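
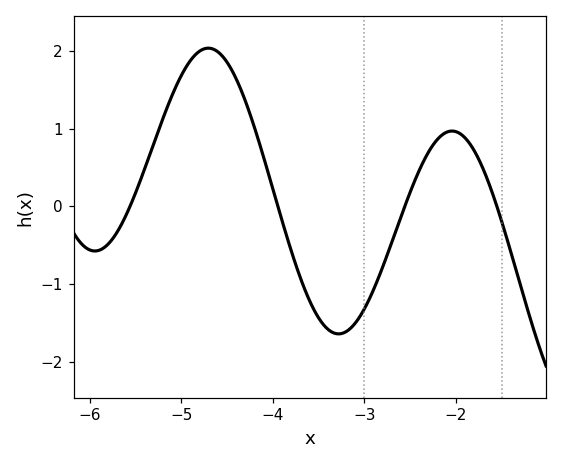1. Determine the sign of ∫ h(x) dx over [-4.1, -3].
negative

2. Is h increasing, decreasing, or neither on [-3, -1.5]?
neither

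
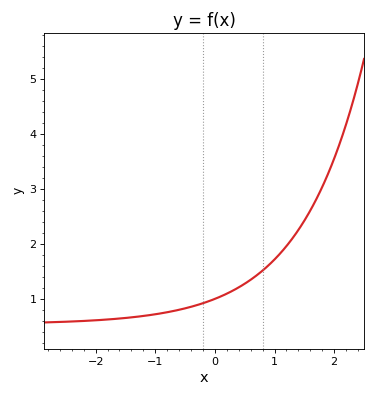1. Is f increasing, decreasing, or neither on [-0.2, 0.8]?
increasing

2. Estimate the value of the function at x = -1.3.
0.7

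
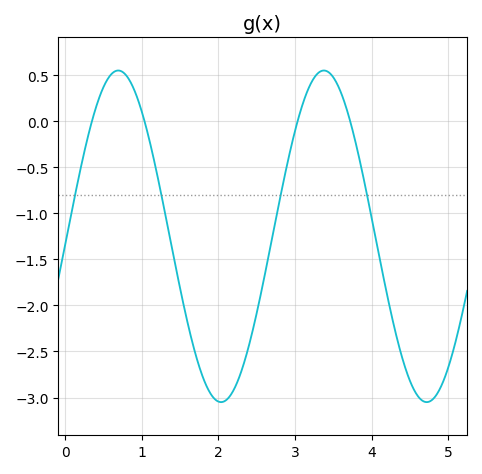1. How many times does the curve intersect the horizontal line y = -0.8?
4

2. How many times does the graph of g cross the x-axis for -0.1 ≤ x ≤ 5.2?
4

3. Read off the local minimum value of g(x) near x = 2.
-3.05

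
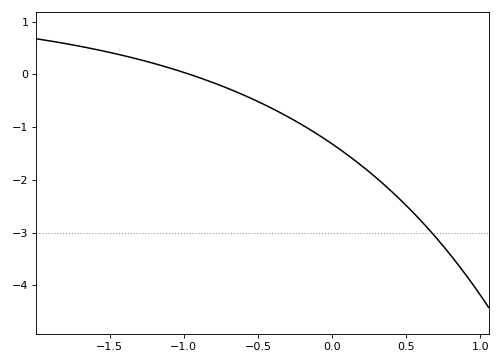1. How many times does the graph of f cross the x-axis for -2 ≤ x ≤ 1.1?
1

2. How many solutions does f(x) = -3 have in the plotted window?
1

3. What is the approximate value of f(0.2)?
-1.74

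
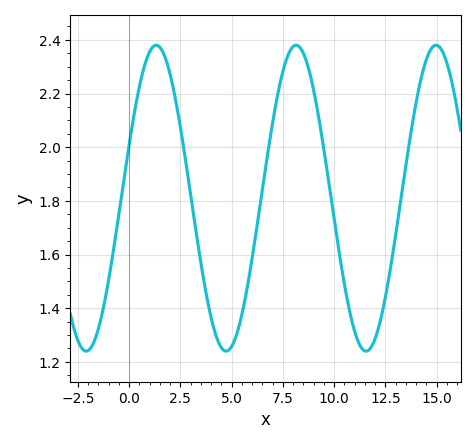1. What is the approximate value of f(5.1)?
1.27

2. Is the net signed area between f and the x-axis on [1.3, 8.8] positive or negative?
positive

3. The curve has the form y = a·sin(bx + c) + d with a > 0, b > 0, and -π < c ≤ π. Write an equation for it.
y = 0.57sin(0.92x + 0.36) + 1.81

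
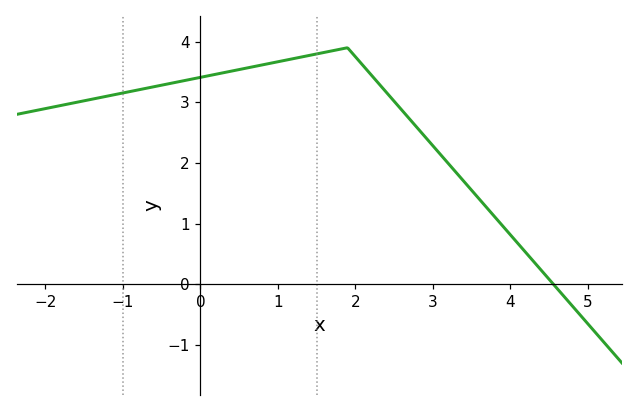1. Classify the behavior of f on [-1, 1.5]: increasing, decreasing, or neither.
increasing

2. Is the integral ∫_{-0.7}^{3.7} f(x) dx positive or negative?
positive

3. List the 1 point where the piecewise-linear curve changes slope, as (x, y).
(1.9, 3.9)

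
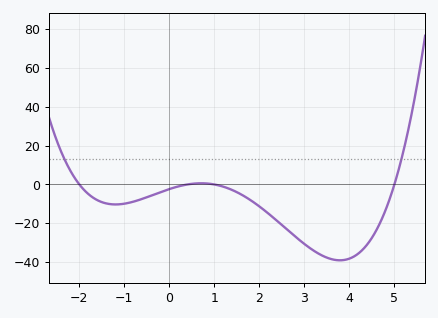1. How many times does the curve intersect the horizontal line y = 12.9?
2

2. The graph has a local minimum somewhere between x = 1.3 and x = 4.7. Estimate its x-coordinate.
3.8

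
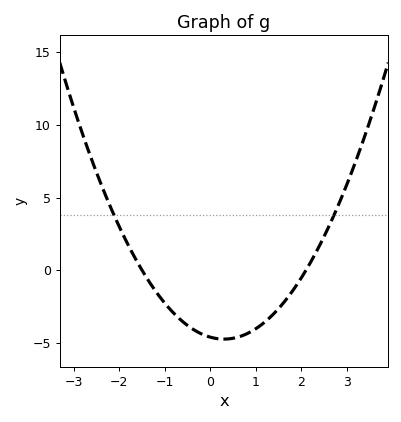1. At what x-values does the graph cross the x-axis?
-1.5, 2.1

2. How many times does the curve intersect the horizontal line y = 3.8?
2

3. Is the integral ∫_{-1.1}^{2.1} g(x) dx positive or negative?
negative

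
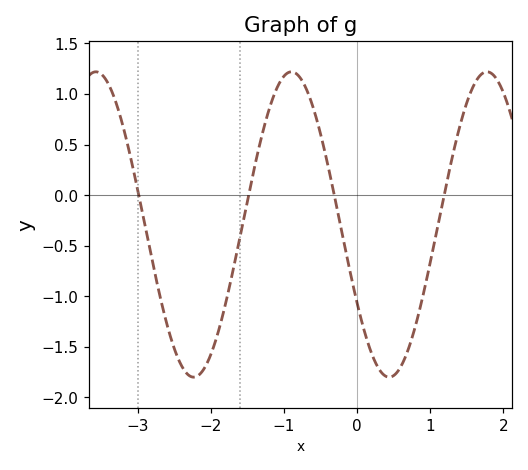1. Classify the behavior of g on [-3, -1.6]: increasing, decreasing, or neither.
neither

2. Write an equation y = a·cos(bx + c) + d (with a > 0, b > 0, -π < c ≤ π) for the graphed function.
y = 1.51cos(2.35x + 2.11) - 0.29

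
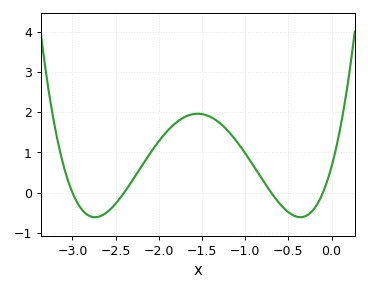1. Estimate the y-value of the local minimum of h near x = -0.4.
-0.6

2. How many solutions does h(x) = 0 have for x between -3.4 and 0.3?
4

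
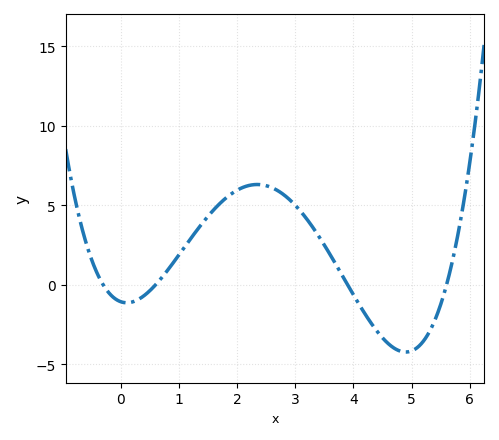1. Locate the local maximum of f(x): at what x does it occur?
2.34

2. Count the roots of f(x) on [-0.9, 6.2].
4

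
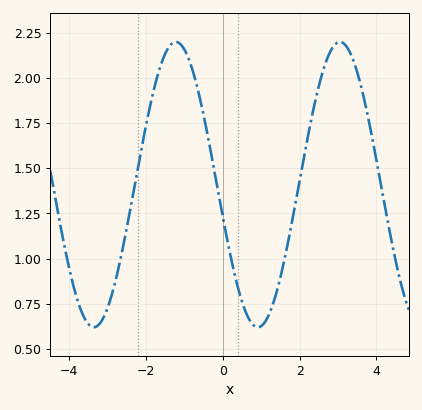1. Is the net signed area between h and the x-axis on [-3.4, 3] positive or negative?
positive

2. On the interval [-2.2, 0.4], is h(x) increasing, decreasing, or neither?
neither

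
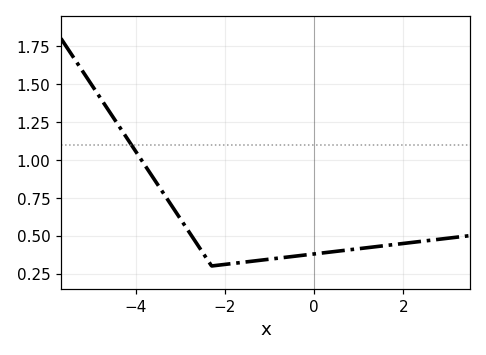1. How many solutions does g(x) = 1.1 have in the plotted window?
1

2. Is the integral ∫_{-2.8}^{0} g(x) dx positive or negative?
positive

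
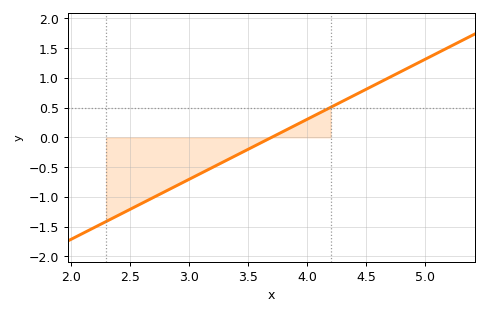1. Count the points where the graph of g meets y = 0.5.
1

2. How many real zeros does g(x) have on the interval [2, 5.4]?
1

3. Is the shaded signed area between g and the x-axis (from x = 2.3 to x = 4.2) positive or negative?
negative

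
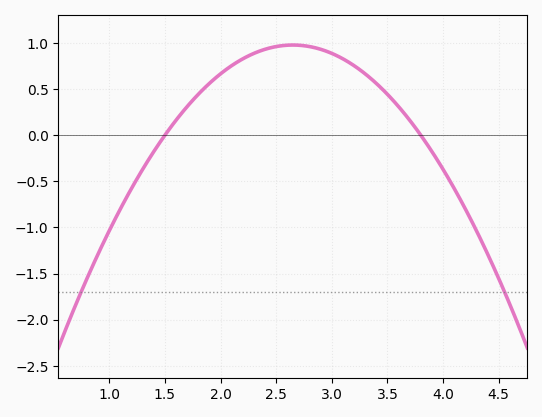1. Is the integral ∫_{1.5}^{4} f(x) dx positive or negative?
positive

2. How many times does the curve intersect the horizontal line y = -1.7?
2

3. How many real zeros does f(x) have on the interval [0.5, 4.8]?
2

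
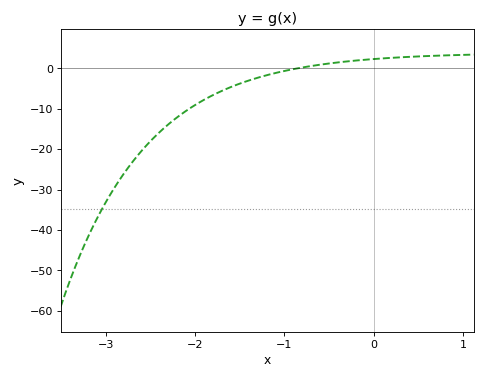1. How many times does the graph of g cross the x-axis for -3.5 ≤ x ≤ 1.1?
1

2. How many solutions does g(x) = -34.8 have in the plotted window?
1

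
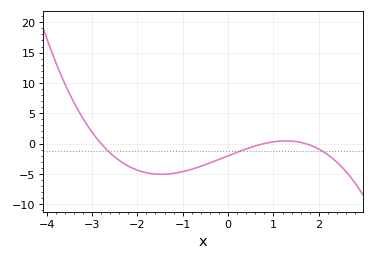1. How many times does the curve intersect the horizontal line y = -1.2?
3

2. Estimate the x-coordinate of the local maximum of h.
1.3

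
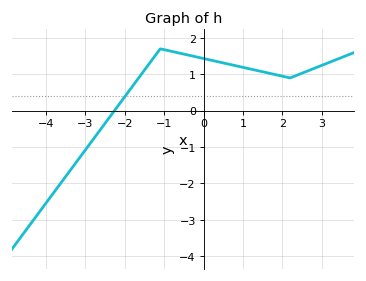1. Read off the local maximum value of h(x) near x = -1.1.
1.7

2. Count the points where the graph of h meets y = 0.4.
1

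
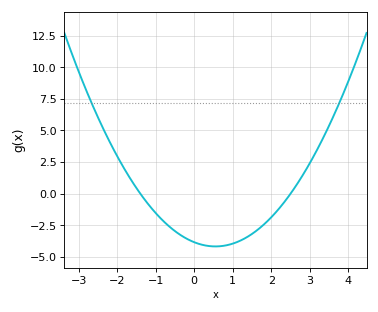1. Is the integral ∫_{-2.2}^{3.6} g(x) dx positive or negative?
negative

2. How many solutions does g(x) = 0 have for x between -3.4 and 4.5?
2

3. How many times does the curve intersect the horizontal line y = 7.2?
2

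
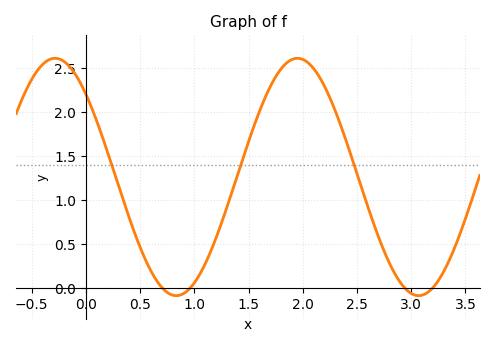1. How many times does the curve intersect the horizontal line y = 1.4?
3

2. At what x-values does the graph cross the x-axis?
0.702, 0.964, 2.94, 3.2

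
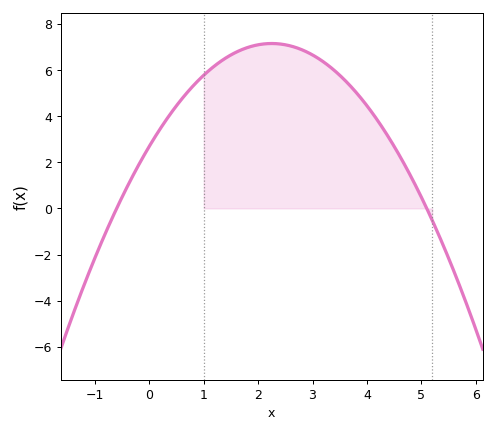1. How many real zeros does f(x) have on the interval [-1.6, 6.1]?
2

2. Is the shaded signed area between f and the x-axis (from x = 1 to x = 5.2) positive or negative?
positive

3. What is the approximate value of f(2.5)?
7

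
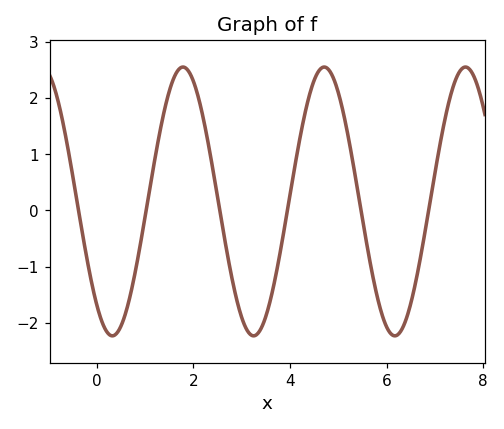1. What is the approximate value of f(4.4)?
2.04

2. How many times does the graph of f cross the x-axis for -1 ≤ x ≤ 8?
6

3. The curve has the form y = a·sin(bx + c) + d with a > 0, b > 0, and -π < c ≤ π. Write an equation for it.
y = 2.39sin(2.15x - 2.27) + 0.16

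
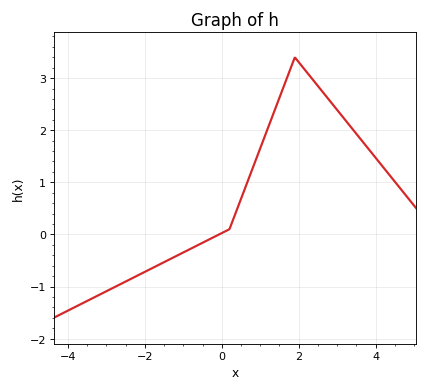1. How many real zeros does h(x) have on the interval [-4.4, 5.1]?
1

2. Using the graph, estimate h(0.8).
1.26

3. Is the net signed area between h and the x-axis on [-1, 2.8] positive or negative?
positive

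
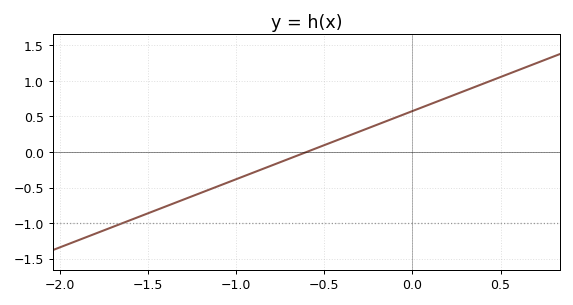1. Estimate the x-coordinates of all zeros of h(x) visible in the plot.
-0.6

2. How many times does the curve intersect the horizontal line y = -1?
1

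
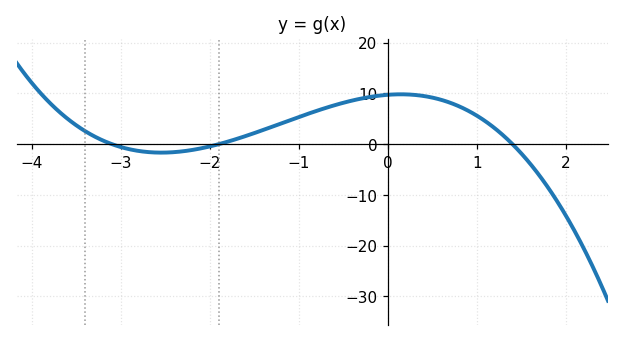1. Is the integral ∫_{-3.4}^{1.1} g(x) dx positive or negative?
positive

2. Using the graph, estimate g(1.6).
-4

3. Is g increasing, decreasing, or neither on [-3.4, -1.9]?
neither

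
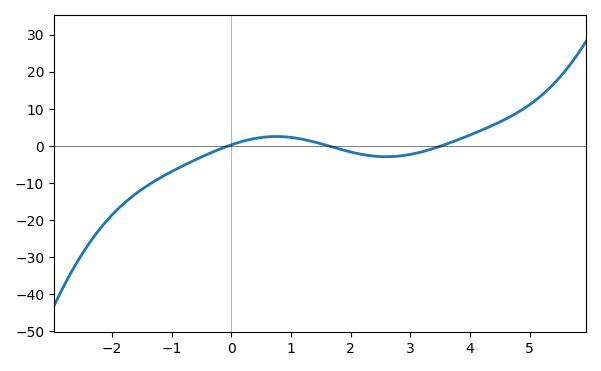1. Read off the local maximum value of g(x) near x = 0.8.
3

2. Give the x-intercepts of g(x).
0, 1.6, 3.6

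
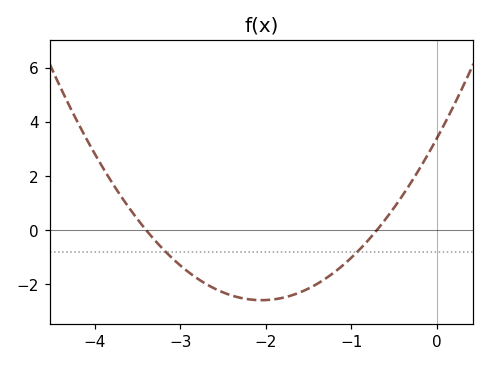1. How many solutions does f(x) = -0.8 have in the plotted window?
2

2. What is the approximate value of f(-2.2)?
-2.6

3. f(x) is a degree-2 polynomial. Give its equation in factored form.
y = 1.42(x + 3.4)(x + 0.7)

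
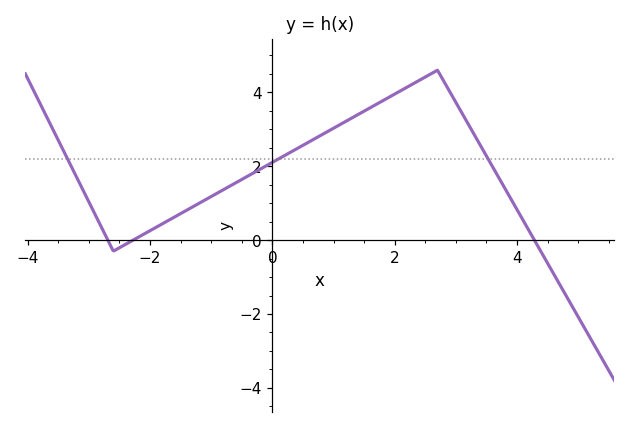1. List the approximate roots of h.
-2.69, -2.28, 4.28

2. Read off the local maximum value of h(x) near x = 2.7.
4.6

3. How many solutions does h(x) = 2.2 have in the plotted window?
3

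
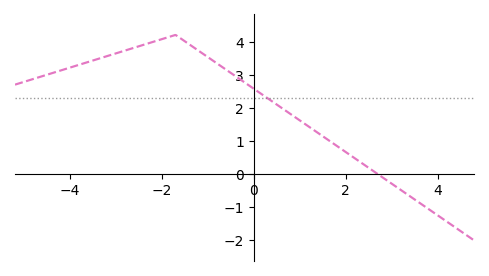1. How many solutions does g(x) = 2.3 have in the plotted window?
1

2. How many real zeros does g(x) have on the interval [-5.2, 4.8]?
1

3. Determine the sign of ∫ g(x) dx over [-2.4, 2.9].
positive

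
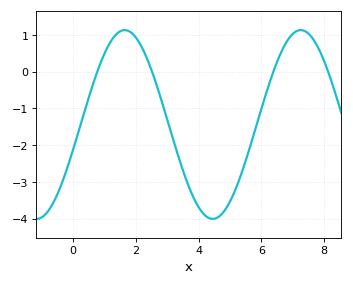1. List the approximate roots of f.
0.774, 2.52, 6.38, 8.13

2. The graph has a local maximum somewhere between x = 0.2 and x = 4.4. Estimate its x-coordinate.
1.64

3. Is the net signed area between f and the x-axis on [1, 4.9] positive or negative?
negative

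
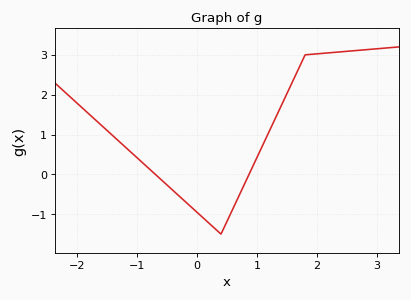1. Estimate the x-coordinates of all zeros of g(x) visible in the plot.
-0.694, 0.867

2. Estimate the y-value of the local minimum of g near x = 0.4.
-1.5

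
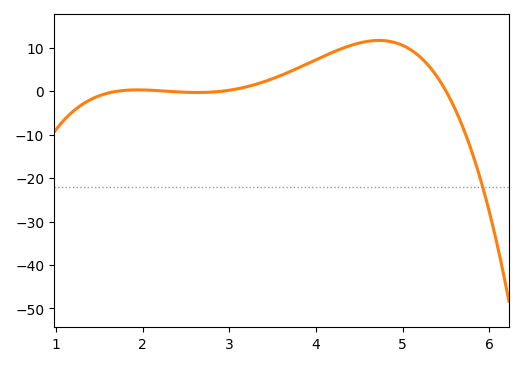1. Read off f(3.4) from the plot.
2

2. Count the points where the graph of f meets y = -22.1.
1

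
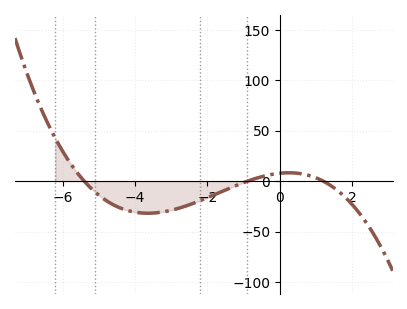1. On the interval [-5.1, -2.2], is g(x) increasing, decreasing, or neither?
neither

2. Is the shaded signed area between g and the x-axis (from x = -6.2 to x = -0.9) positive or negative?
negative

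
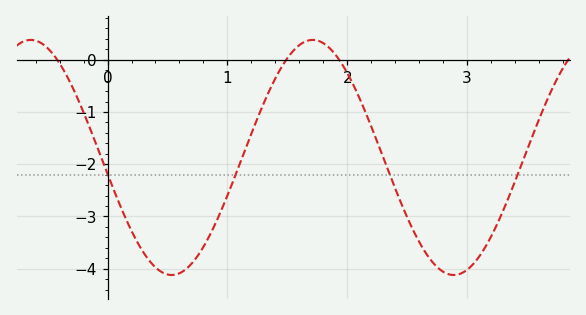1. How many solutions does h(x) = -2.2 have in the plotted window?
4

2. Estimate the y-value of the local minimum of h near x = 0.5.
-4.12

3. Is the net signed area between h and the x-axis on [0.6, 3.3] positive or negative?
negative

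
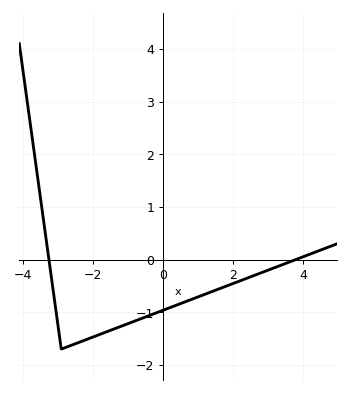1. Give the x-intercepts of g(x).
-3.2, 3.8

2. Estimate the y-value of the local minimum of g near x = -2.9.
-1.7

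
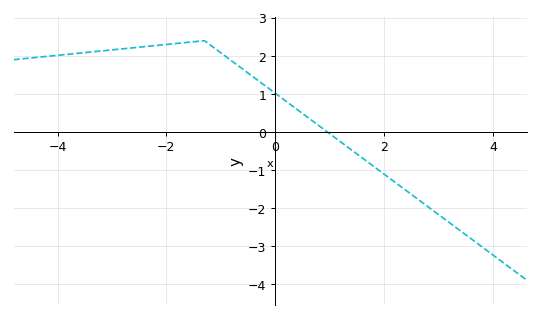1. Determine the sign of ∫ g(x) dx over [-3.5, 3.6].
positive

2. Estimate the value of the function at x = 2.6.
-1.74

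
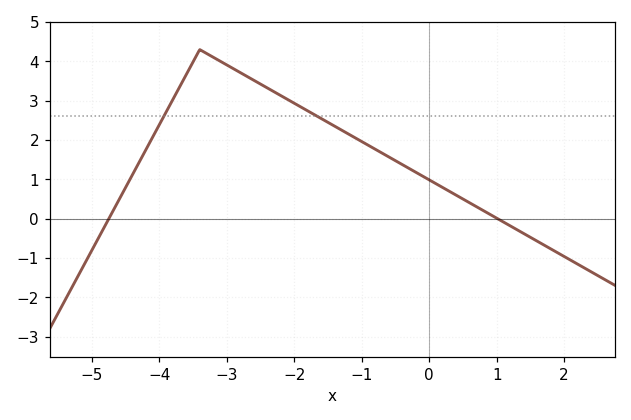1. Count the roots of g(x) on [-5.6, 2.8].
2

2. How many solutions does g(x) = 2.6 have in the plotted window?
2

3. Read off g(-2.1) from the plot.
3.03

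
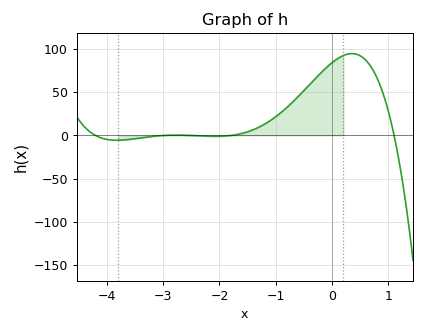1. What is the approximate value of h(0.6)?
85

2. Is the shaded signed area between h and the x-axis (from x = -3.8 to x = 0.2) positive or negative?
positive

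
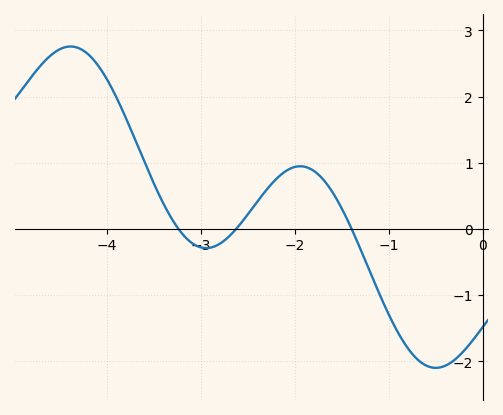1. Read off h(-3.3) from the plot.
0.128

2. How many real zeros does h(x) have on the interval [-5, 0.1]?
3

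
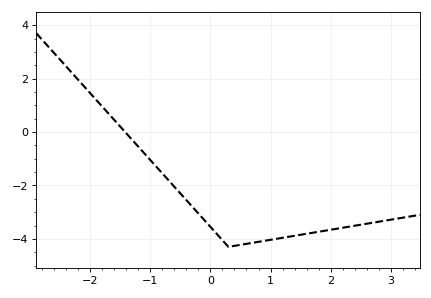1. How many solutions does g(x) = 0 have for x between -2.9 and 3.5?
1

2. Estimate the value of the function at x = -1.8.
0.969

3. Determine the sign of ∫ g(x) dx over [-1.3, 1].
negative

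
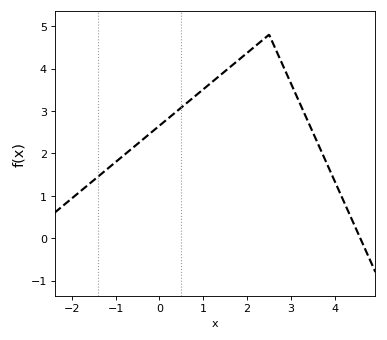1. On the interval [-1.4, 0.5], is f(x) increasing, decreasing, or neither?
increasing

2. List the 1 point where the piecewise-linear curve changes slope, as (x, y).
(2.5, 4.8)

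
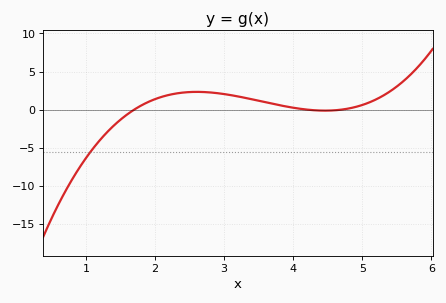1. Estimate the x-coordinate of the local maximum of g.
2.61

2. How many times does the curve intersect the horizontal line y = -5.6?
1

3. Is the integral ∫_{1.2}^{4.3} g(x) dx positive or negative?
positive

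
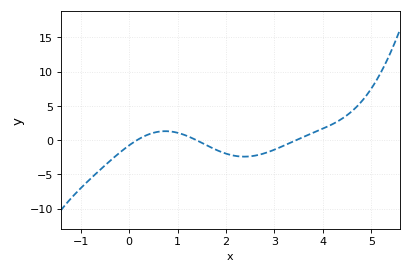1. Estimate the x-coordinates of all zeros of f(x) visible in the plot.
0.2, 1.4, 3.4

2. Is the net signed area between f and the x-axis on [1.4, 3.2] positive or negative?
negative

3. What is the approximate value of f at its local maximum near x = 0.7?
1.5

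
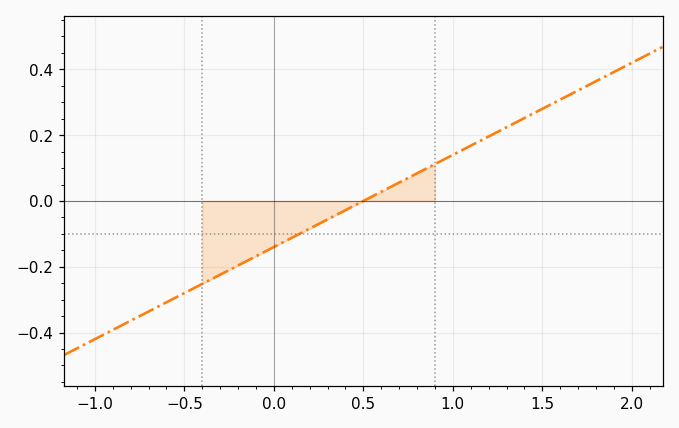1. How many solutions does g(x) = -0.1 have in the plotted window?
1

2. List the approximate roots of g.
0.5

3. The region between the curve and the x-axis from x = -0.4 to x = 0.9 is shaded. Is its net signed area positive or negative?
negative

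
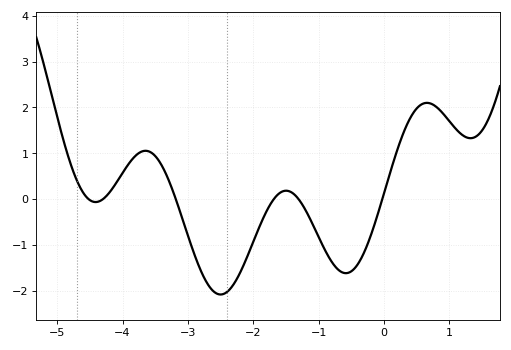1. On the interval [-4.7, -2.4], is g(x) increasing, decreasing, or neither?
neither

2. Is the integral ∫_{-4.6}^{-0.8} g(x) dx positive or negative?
negative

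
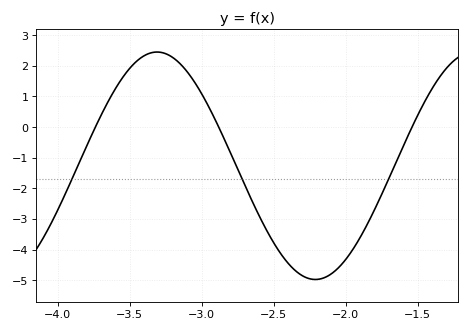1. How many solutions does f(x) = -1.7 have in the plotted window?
3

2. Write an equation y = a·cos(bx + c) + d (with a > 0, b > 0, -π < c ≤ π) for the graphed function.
y = 3.71cos(2.86x - 3.1) - 1.26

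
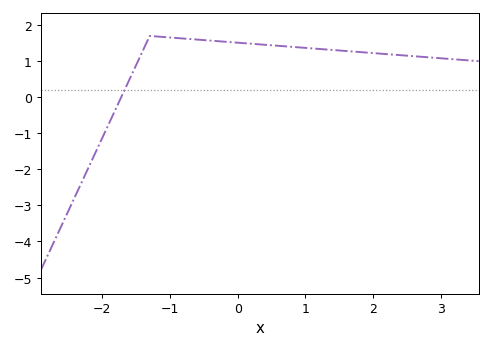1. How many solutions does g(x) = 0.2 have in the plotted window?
1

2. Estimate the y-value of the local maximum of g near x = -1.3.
1.7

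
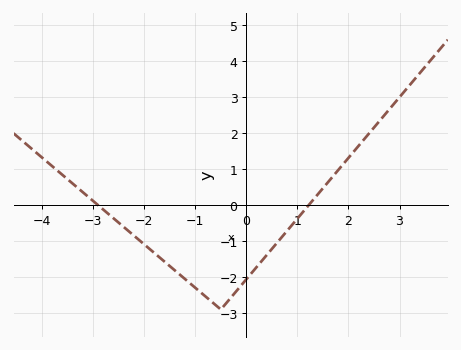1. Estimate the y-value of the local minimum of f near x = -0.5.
-2.9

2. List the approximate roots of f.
-3, 1.2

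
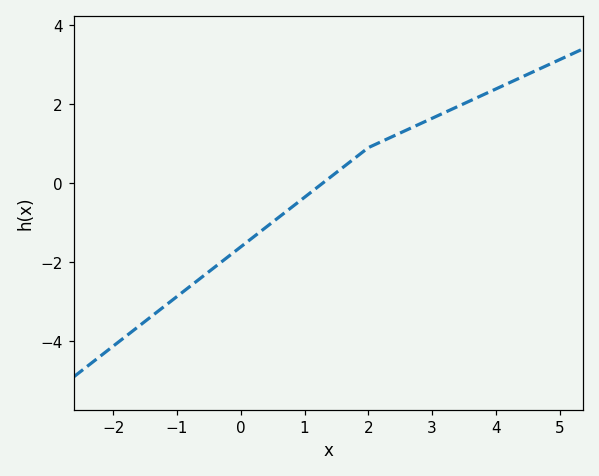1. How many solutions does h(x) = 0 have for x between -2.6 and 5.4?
1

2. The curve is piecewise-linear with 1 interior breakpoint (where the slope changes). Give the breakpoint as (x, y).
(2, 0.9)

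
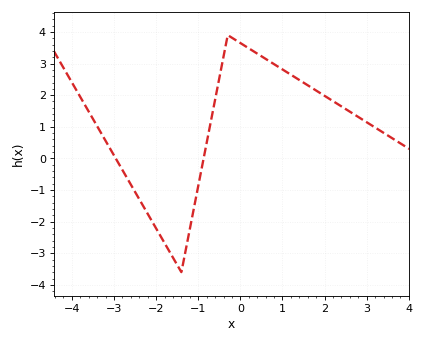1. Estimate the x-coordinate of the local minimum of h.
-1.4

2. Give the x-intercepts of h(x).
-2.96, -0.872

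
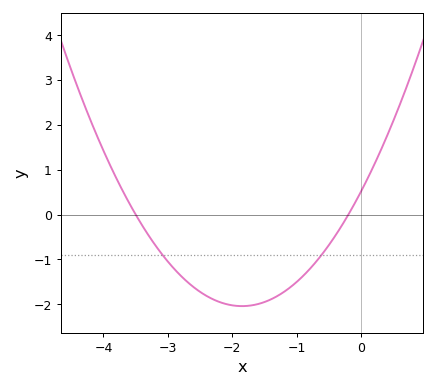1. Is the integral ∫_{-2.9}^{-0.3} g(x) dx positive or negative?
negative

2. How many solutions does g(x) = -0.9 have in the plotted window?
2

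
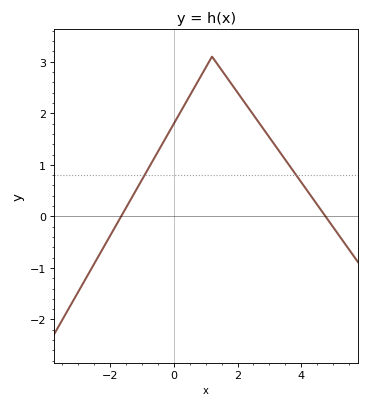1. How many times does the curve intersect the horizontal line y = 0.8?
2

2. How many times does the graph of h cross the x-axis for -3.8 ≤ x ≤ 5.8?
2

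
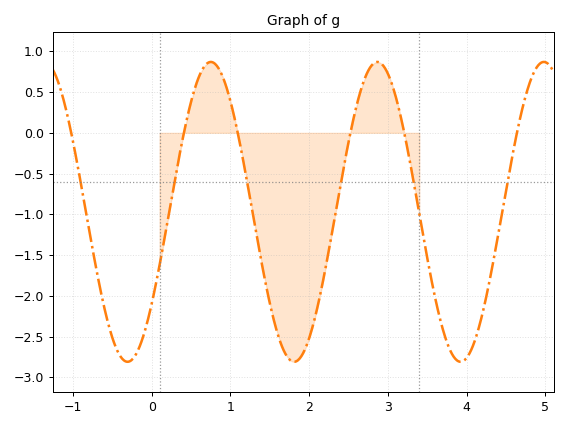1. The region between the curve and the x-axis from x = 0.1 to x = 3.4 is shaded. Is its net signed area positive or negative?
negative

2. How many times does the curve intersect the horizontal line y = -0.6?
6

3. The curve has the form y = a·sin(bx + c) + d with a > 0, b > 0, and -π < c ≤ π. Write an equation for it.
y = 1.84sin(2.97x - 0.66) - 0.97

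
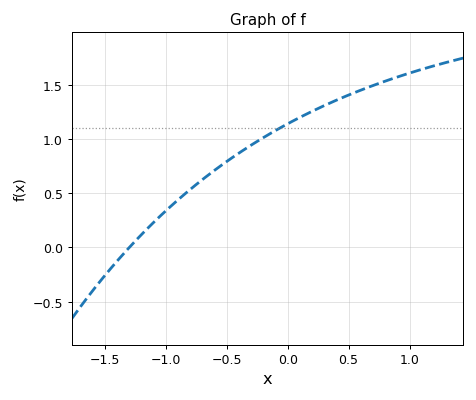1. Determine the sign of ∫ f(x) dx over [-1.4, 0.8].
positive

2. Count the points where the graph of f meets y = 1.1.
1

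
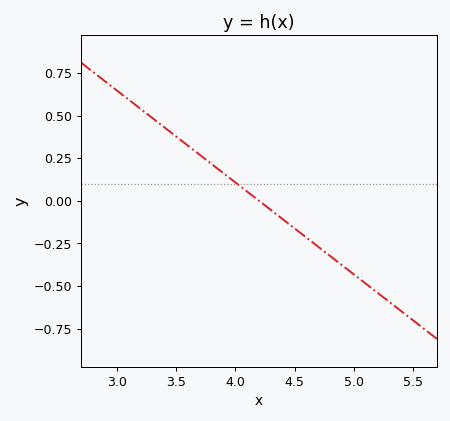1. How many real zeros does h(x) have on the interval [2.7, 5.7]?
1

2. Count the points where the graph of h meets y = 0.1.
1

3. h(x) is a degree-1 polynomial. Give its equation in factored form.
y = -0.54(x - 4.2)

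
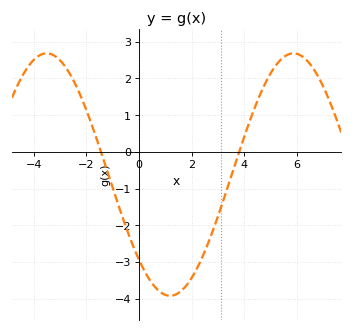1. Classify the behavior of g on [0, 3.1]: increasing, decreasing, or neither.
neither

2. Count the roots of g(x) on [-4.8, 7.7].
2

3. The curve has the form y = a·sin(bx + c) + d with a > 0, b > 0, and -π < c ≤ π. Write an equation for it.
y = 3.3sin(0.67x - 2.4) - 0.62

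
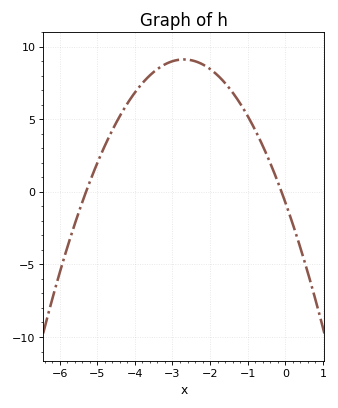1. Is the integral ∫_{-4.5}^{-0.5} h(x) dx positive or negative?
positive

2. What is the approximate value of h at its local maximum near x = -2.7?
9.13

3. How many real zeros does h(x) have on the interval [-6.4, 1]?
2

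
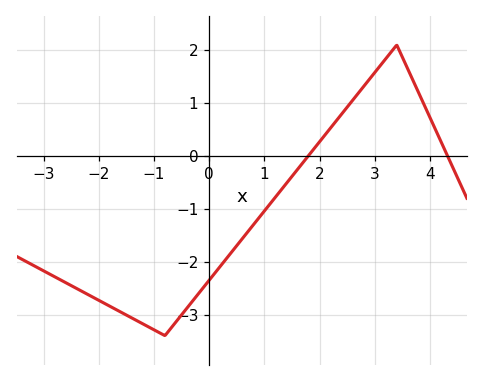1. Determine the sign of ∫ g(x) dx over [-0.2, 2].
negative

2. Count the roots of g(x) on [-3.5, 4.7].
2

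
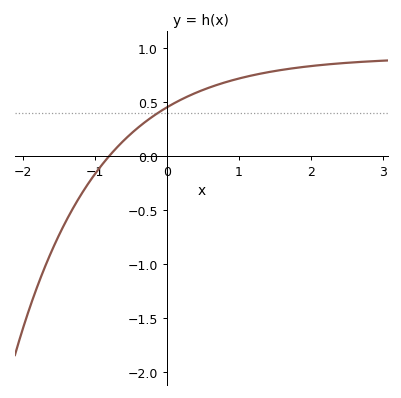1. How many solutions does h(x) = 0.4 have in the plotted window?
1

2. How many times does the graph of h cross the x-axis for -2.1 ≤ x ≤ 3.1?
1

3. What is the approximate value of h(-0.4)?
0.25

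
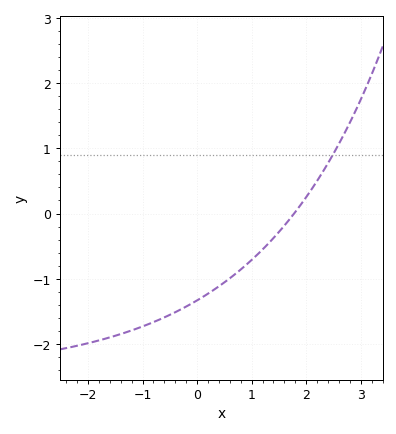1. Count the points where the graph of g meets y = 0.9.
1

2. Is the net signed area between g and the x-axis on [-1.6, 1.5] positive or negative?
negative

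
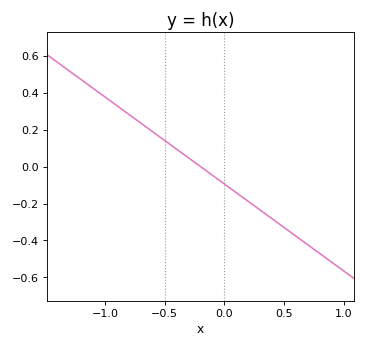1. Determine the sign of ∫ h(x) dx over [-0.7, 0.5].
negative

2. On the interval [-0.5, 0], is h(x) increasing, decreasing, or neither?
decreasing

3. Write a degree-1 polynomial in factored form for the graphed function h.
y = -0.47(x + 0.2)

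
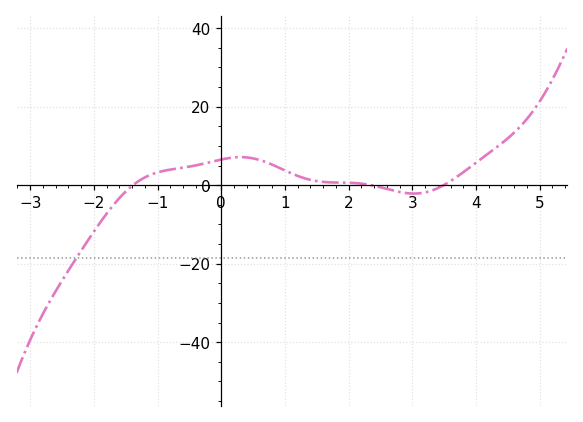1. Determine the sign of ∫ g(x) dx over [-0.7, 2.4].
positive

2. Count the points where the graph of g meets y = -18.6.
1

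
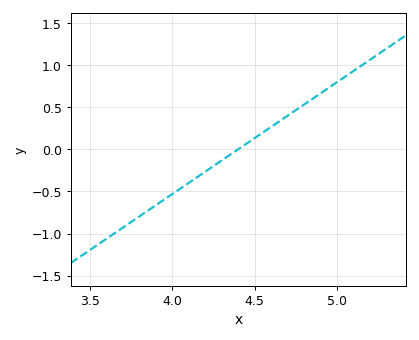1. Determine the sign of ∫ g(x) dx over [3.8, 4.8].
negative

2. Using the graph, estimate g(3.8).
-0.798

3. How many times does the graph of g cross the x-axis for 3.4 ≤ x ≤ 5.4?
1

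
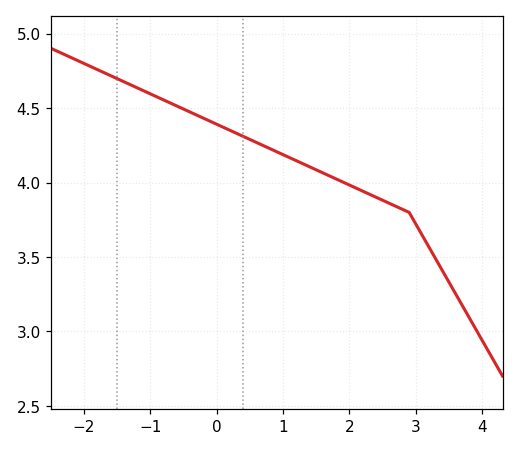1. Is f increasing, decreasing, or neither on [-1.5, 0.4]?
decreasing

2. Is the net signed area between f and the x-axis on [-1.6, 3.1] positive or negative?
positive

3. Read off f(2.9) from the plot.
3.8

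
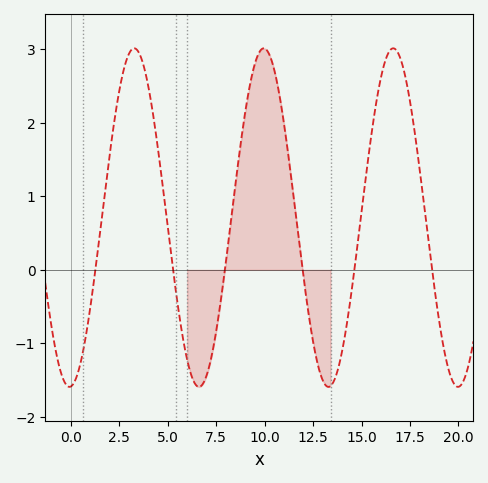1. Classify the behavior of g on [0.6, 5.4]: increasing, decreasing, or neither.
neither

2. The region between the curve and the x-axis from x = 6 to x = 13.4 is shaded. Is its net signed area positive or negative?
positive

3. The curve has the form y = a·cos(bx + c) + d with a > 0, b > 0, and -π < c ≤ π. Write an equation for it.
y = 2.3cos(0.94x - 3.07) + 0.71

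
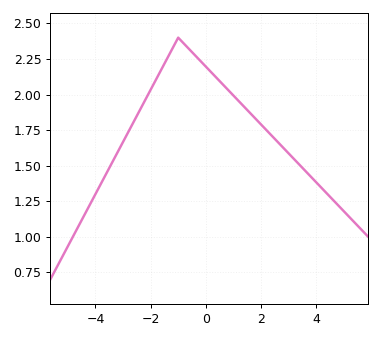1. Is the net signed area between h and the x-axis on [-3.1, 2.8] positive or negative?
positive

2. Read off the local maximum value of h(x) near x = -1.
2.4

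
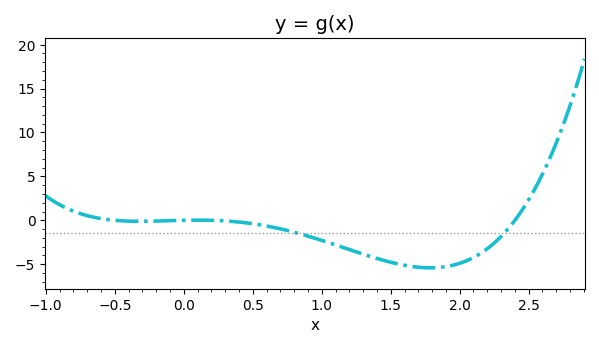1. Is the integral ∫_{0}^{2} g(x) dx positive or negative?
negative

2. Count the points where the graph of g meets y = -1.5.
2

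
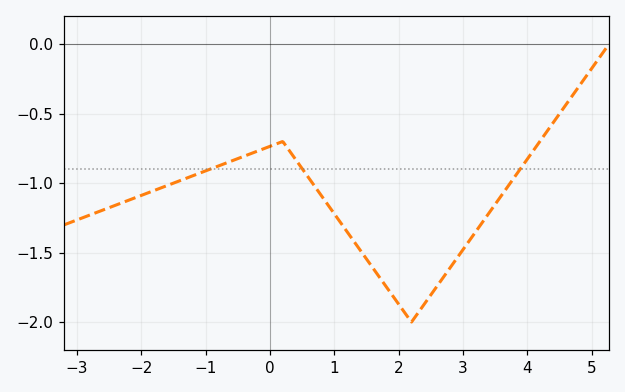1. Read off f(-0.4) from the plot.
-0.8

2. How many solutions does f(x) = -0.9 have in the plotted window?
3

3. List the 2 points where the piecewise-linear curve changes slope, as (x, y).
(0.2, -0.7); (2.2, -2)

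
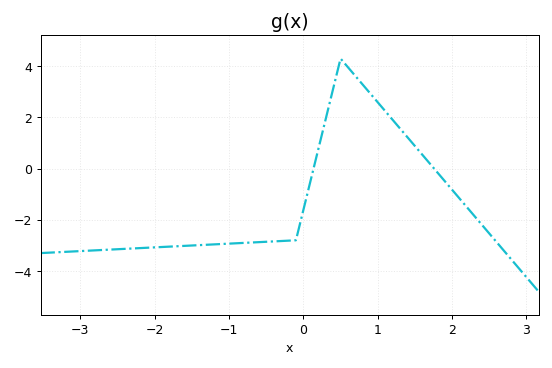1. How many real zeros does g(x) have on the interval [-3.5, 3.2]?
2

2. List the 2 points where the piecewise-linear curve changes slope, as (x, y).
(-0.1, -2.8); (0.5, 4.3)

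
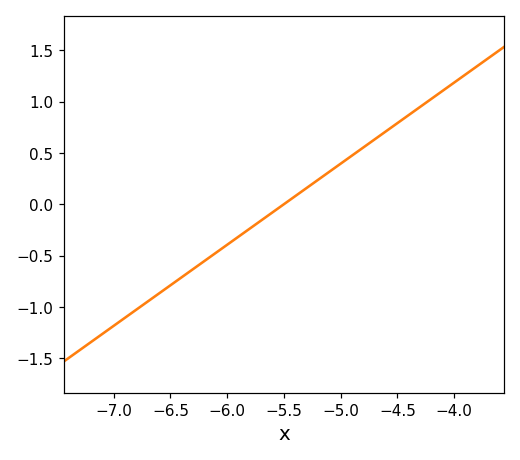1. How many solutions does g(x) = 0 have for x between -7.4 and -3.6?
1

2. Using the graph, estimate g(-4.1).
1.11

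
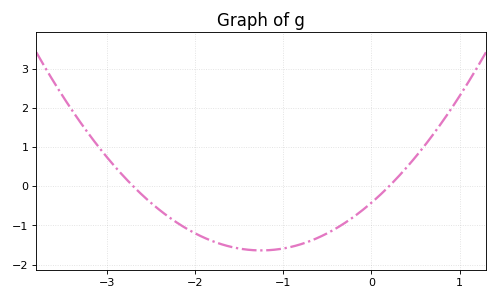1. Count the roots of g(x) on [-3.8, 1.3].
2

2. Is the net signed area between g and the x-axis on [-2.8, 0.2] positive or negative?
negative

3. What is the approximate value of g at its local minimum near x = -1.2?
-1.6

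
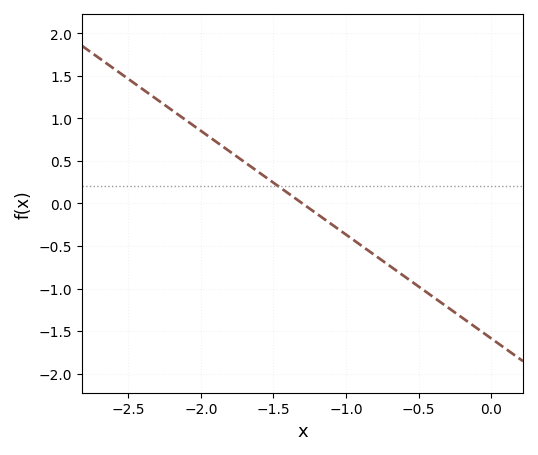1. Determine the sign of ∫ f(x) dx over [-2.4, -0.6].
positive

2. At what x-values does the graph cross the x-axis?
-1.3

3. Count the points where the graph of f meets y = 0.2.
1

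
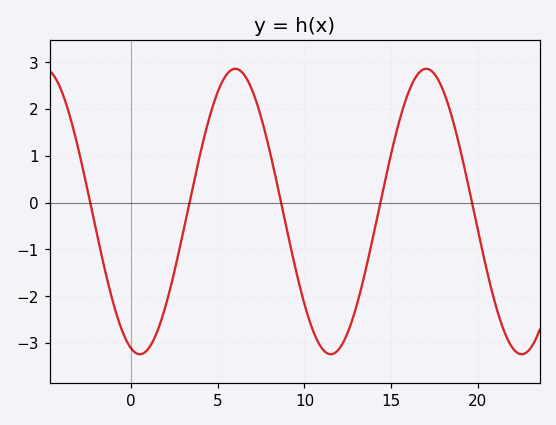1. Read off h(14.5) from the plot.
0.204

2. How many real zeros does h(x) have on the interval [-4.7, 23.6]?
5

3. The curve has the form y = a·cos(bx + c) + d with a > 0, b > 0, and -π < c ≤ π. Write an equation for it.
y = 3.05cos(0.57x + 2.86) - 0.19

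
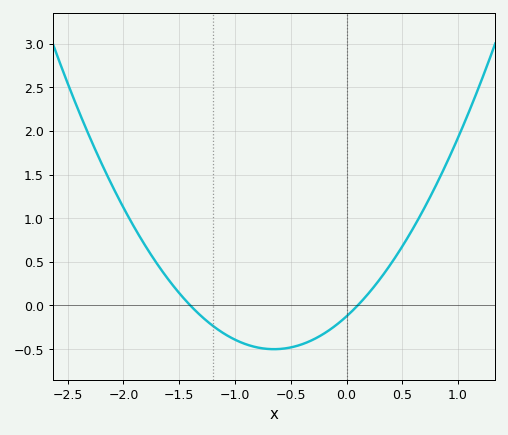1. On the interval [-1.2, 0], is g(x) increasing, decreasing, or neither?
neither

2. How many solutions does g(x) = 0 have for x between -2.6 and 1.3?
2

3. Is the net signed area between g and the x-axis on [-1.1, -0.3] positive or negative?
negative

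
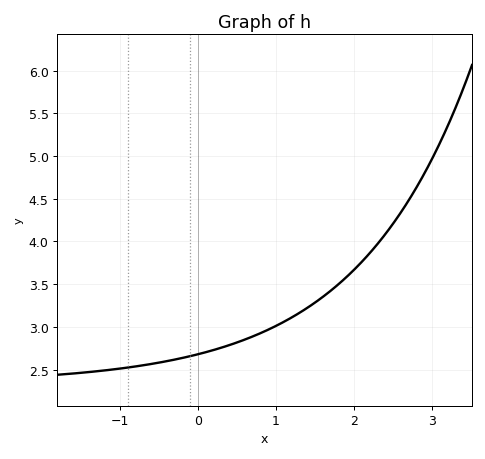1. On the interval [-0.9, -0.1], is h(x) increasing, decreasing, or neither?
increasing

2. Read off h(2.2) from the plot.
3.86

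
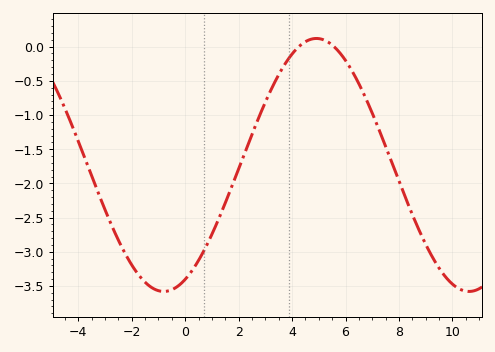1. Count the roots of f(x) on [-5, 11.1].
2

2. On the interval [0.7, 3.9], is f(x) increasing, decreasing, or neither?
increasing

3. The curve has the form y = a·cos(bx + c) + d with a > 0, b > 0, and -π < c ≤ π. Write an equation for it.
y = 1.85cos(0.55x - 2.7) - 1.73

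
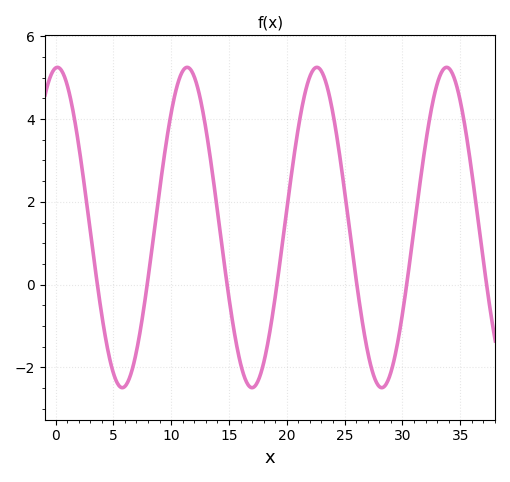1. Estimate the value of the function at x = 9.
2.2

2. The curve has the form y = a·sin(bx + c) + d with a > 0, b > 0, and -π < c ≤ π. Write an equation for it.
y = 3.87sin(0.56x + 1.5) + 1.38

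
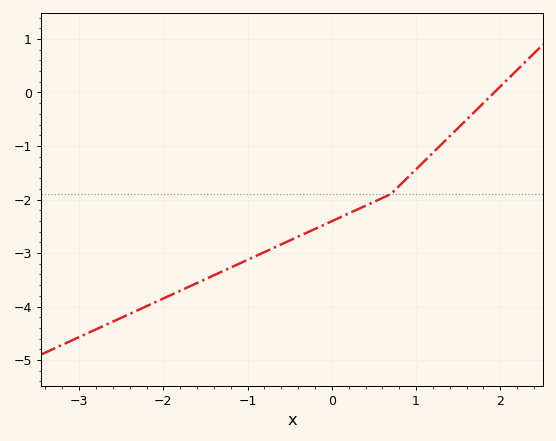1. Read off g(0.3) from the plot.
-2.19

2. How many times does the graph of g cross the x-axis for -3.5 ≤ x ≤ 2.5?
1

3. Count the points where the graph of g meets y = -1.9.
1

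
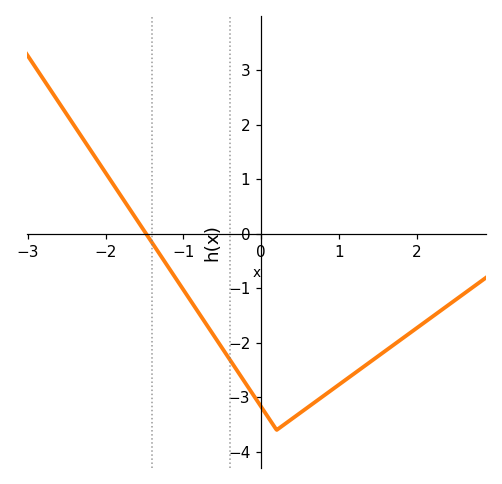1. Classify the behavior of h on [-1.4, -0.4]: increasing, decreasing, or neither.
decreasing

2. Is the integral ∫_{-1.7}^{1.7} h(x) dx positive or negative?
negative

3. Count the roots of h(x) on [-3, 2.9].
1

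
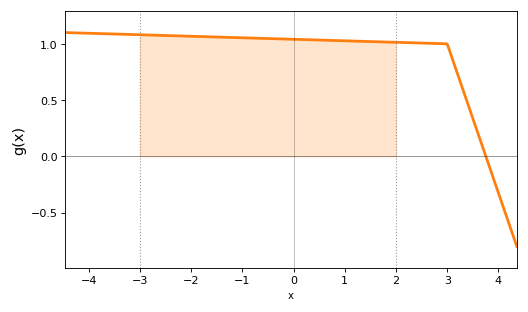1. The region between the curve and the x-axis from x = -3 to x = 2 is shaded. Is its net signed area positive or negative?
positive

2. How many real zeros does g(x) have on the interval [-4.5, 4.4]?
1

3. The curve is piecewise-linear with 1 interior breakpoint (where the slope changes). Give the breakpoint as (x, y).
(3, 1)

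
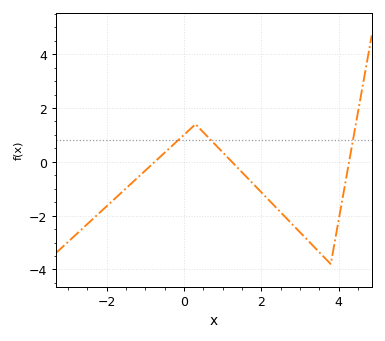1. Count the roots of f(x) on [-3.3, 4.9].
3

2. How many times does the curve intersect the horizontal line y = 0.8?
3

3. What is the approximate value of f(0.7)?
0.8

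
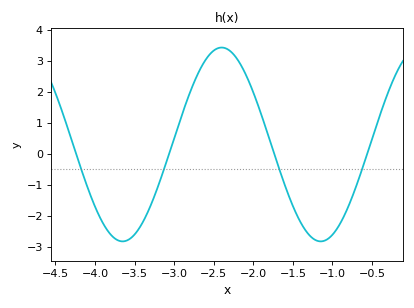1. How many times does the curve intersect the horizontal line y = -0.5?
4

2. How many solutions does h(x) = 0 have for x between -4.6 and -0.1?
4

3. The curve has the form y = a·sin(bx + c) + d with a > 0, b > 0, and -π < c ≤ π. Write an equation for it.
y = 3.13sin(2.51x + 1.31) + 0.3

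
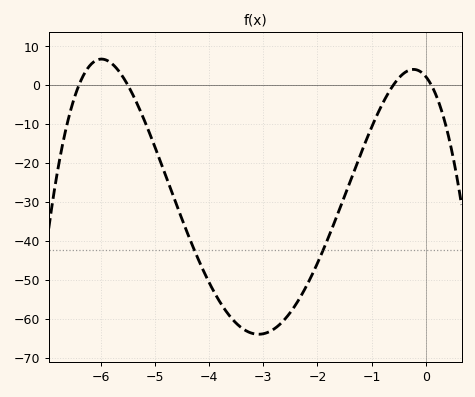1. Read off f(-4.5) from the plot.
-34.4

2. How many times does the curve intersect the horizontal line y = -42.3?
2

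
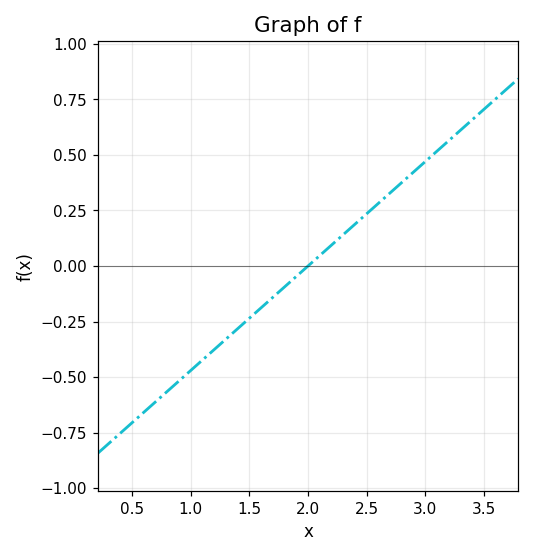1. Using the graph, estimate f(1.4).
-0.282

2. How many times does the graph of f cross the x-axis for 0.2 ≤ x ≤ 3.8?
1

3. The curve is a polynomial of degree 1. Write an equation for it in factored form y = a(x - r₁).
y = 0.47(x - 2)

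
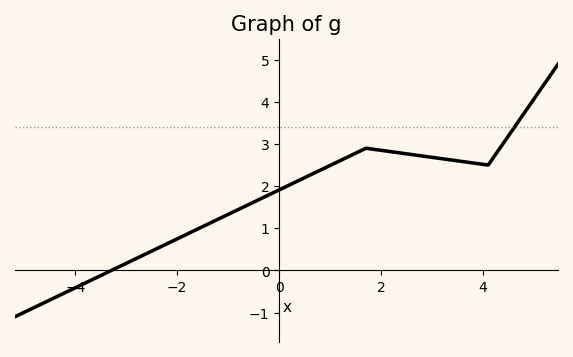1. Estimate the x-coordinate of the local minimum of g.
4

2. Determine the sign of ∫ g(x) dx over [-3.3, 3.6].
positive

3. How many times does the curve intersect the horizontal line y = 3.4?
1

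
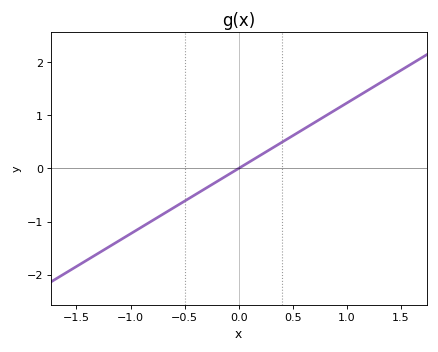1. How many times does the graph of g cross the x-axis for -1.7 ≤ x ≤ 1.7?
1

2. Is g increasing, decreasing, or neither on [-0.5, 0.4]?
increasing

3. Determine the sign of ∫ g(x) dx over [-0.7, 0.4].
negative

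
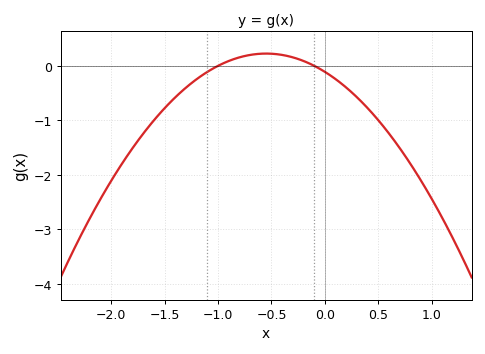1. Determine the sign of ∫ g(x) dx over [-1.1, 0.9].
negative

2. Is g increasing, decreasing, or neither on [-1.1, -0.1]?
neither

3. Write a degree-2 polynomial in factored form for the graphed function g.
y = -1.11(x + 1)(x + 0.1)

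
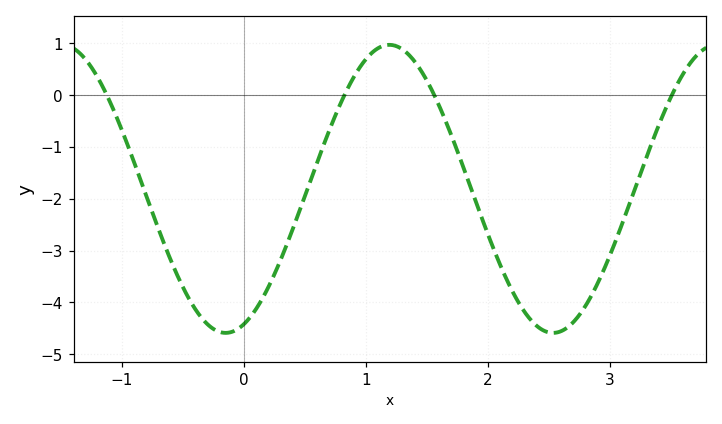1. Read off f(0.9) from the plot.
0.3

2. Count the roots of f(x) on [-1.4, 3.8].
4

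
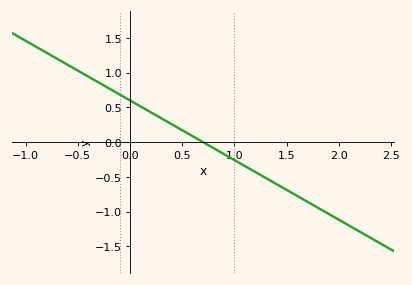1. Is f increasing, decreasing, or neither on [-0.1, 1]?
decreasing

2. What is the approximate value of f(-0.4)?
0.946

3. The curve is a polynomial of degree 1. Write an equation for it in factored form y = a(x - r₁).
y = -0.86(x - 0.7)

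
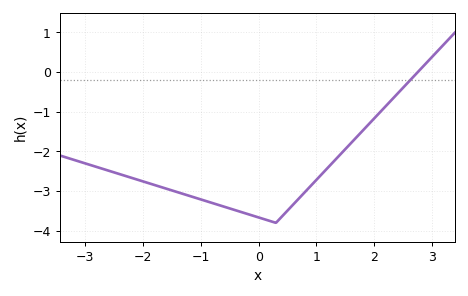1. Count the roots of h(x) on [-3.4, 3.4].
1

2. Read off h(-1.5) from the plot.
-2.98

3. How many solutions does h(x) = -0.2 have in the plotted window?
1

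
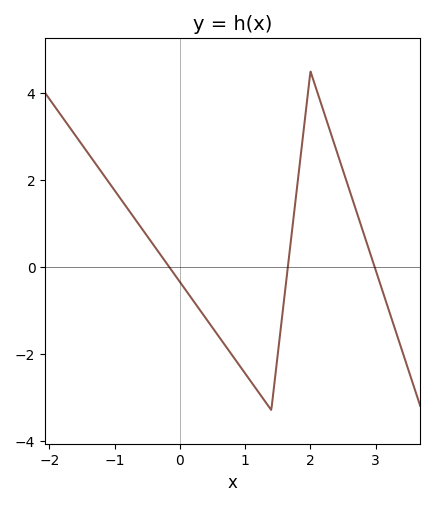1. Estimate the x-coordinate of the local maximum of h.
2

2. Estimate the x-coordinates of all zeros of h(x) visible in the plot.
-0.167, 1.65, 2.98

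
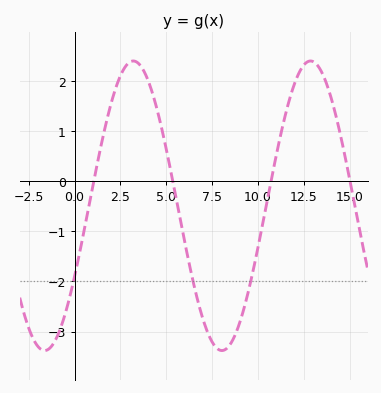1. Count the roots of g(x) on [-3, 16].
4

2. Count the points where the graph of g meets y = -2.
3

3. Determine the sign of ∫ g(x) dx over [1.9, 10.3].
negative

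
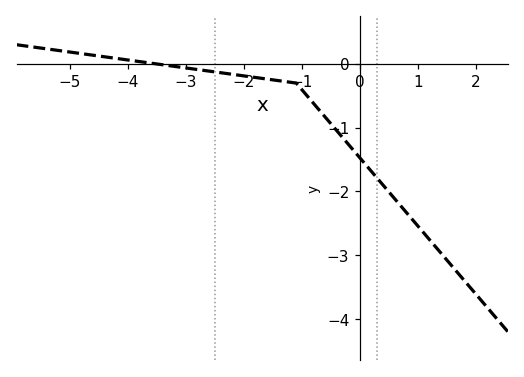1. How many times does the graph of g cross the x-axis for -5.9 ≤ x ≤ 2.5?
1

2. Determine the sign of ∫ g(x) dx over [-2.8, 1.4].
negative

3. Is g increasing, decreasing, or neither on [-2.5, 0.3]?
decreasing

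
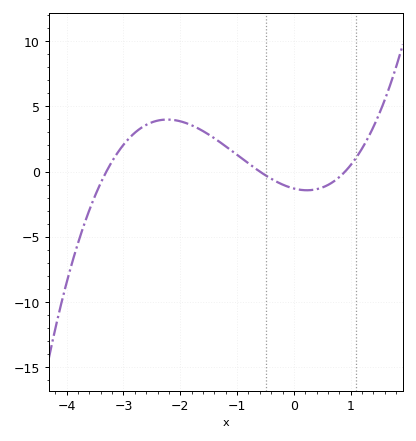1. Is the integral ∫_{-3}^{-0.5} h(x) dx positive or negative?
positive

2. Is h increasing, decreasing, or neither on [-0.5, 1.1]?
neither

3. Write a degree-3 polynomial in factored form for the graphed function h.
y = 0.73(x + 3.3)(x + 0.6)(x - 0.9)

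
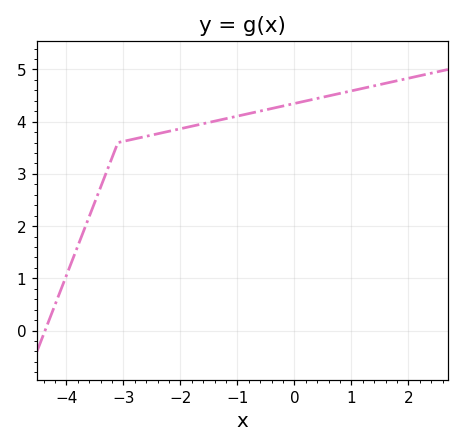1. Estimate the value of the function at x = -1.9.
3.89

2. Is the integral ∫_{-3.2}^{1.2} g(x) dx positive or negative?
positive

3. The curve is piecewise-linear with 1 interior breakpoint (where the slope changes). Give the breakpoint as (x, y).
(-3.1, 3.6)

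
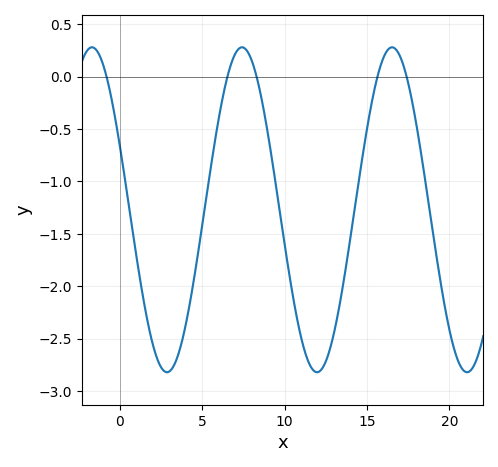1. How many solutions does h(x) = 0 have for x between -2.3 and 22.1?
5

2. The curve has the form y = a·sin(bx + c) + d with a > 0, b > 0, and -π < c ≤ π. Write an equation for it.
y = 1.55sin(0.69x + 2.7) - 1.27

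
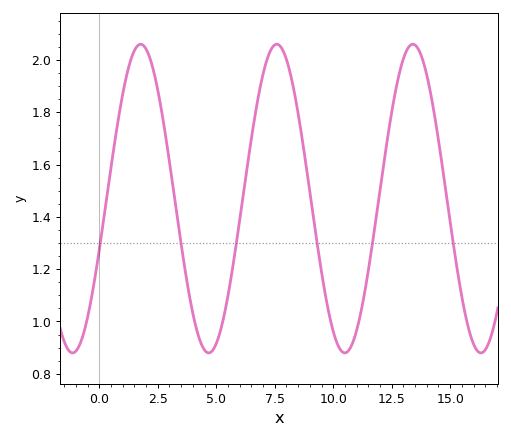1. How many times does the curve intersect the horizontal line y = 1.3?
6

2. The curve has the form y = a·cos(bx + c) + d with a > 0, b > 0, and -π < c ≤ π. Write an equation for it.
y = 0.59cos(1.1x - 1.9) + 1.47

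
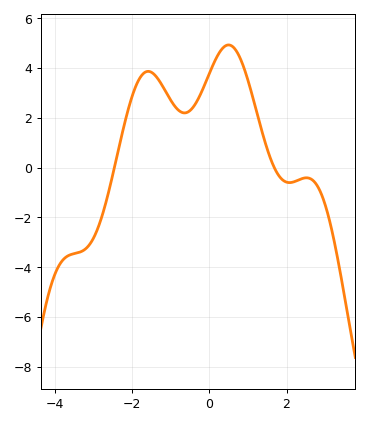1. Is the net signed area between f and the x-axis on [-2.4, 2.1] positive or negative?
positive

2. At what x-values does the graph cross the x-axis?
-2.4, 1.6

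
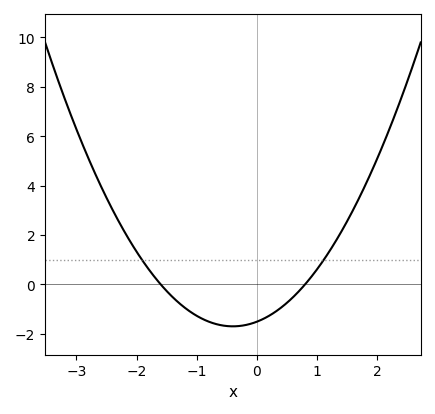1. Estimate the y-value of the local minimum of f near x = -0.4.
-1.7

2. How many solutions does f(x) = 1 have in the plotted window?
2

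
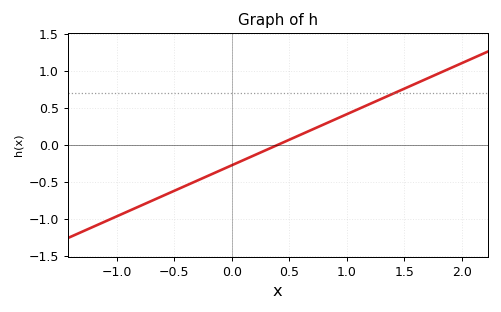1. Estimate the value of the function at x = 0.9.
0.35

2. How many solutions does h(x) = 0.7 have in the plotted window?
1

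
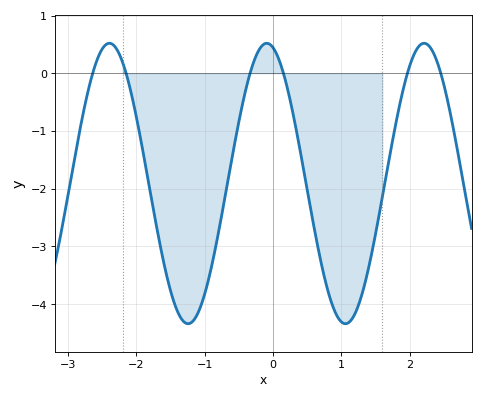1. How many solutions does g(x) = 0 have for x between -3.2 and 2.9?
6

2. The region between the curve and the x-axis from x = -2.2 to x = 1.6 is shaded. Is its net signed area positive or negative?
negative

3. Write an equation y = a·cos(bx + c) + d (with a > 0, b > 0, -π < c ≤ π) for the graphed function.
y = 2.43cos(2.7x + 0.25) - 1.91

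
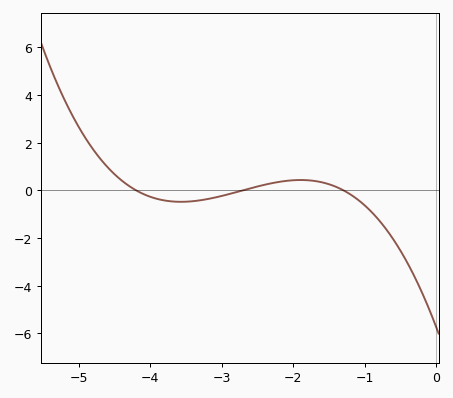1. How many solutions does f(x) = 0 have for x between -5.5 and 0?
3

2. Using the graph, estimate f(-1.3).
0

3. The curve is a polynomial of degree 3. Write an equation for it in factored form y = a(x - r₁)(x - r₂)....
y = -0.39(x + 4.2)(x + 2.7)(x + 1.3)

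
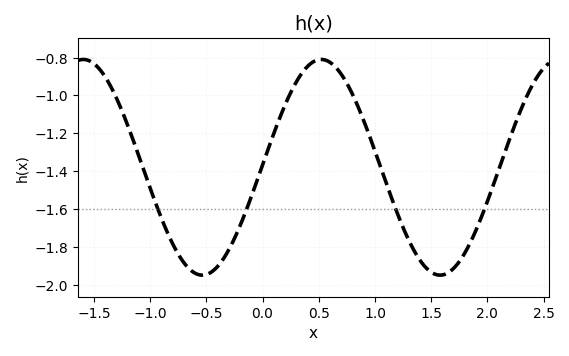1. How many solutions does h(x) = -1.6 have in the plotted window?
4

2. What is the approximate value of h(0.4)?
-0.84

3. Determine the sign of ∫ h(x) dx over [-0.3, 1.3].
negative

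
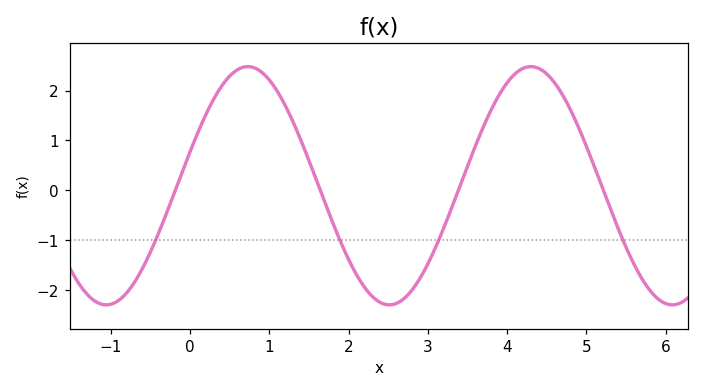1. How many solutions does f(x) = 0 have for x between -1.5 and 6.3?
4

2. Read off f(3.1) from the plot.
-1.1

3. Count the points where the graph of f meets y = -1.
4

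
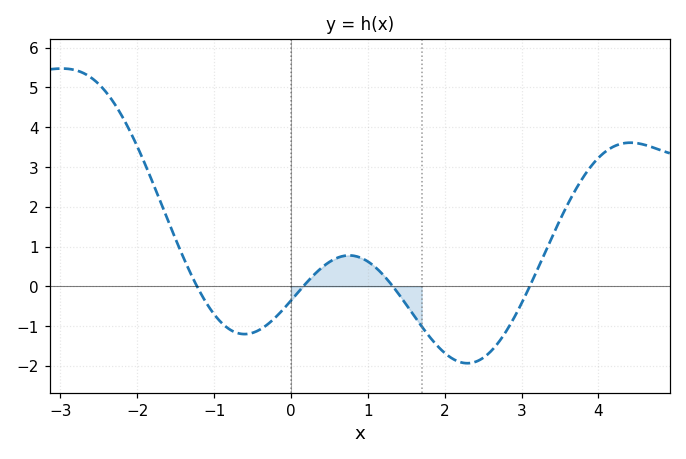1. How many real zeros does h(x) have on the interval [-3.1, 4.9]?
4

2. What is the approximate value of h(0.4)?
0.469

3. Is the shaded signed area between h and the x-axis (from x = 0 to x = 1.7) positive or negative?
positive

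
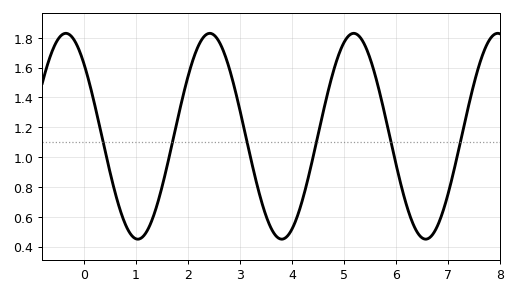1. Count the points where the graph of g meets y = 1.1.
6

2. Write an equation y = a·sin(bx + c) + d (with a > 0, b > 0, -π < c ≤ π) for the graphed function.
y = 0.69sin(2.27x + 2.36) + 1.14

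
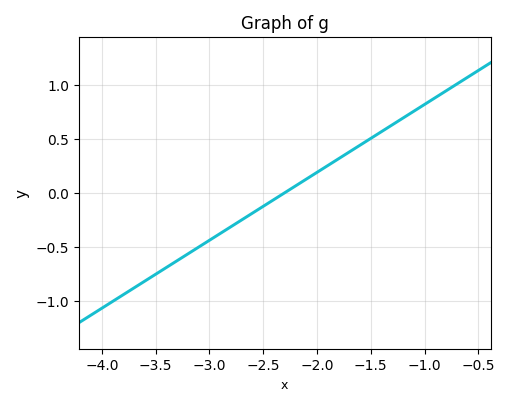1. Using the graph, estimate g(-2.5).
-0.15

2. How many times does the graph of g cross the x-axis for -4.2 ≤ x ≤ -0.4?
1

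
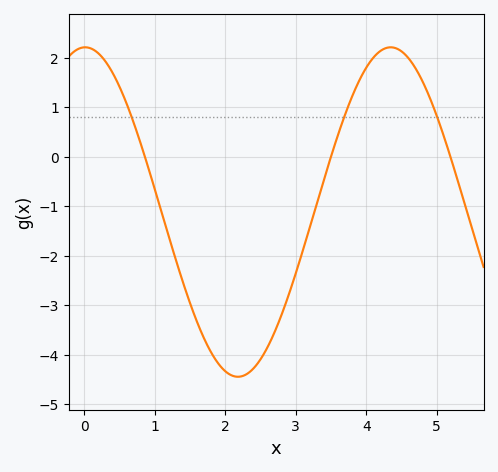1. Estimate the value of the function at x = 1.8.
-3.96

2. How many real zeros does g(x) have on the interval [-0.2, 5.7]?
3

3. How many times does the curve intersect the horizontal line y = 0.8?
3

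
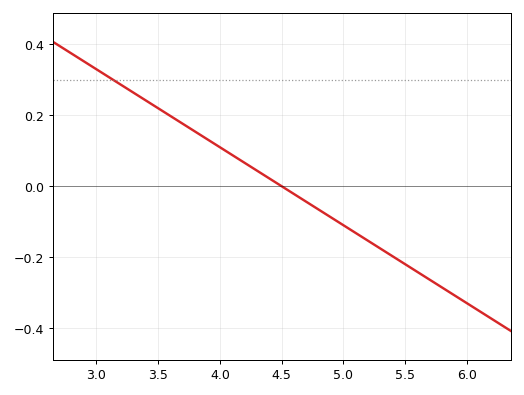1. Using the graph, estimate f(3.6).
0.2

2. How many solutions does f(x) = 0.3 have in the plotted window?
1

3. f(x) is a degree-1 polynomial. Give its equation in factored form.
y = -0.22(x - 4.5)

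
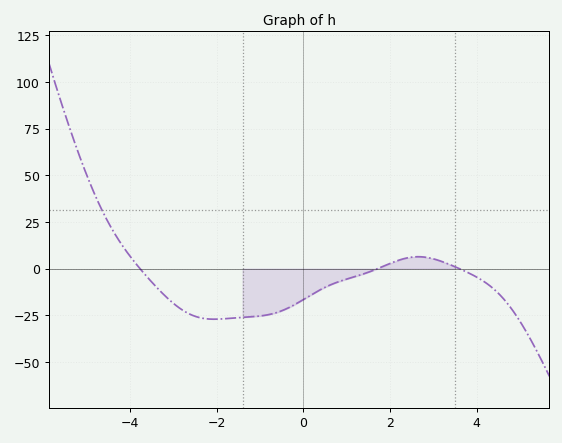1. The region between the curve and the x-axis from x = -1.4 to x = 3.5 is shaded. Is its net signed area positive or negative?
negative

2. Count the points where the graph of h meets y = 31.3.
1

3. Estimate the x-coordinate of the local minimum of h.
-2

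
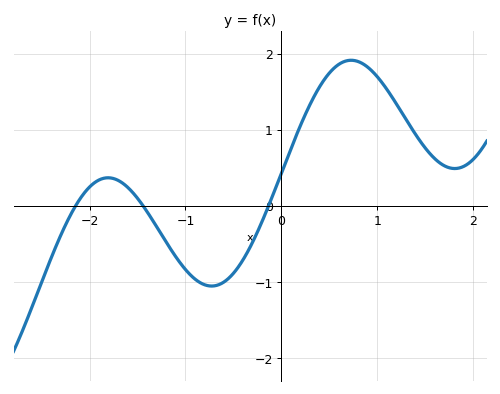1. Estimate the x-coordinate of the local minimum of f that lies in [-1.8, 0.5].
-0.727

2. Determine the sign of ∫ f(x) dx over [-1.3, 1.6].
positive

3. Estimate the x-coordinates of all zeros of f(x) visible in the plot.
-2.14, -1.44, -0.133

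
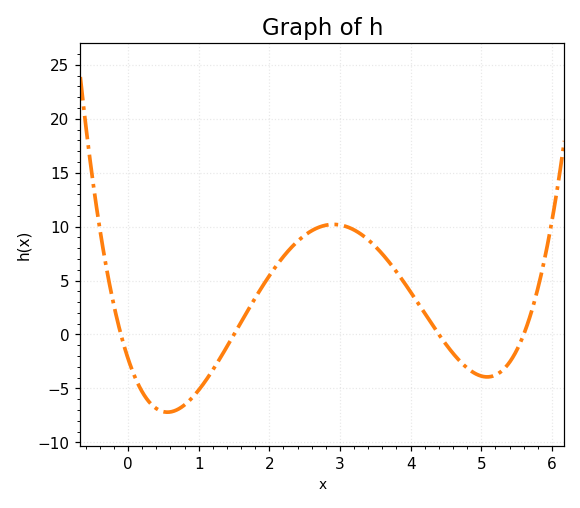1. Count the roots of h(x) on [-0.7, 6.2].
4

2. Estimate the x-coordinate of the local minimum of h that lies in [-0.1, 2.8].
0.558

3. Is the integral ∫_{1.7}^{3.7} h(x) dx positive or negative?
positive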